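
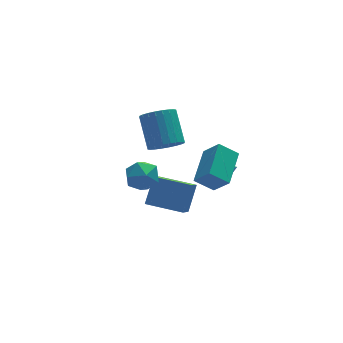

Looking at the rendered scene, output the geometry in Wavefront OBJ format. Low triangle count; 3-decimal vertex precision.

v -4.173 -1.731 2.479
v -3.436 -1.105 2.457
v -3.504 -2.475 3.683
v -2.767 -1.849 3.661
v -3.645 -1.553 3.942
v -4.057 -1.094 3.198
v -2.883 -2.486 2.942
v -3.295 -2.027 2.198
v -2.638 -1.572 2.743
v -3.109 -0.995 3.361
v -3.831 -2.585 2.779
v -4.302 -2.008 3.397
v 1.245 0.351 0.164
v 1.702 0.809 -0.235
v 2.095 -0.051 0.676
v 1.64 0.979 0
v 1.519 1.053 0.26
v 1.356 1.02 0.506
v 1.176 0.886 0.699
v 1.006 0.67 0.811
v 0.873 0.405 0.825
v 0.797 0.132 0.738
v 0.789 -0.107 0.563
v 0.85 -0.277 0.328
v 0.971 -0.352 0.068
v 1.134 -0.319 -0.177
v 1.315 -0.185 -0.371
v 1.484 0.031 -0.483
v 1.617 0.296 -0.496
v 1.693 0.569 -0.409
v -0.431 -3.359 2.365
v 0.072 -4.089 3.357
v -1.325 -3.015 3.071
v -0.822 -3.745 4.063
v 0.662 -1.775 2.977
v 1.165 -2.505 3.969
v -0.232 -1.431 3.683
v 0.271 -2.161 4.675
v -2.262 0.494 -1.339
v -3.015 -0.783 -0.072
v -1.532 1.288 -0.104
v -2.285 0.011 1.162
v -0.695 -0.631 -1.542
v -1.448 -1.908 -0.276
v 0.035 0.163 -0.308
v -0.718 -1.114 0.959
v -0.914 1.981 1.59
v -0.55 2.562 0.918
v -0.461 4.08 2.278
v -0.826 3.499 2.95
v -0.917 2.622 0.875
v -0.828 4.14 2.235
v -1.284 2.585 0.941
v -1.195 4.102 2.301
v -1.594 2.455 1.105
v -1.506 3.973 2.466
v -1.801 2.254 1.344
v -1.713 3.771 2.704
v -1.873 2.011 1.62
v -1.785 3.528 2.98
v -1.8 1.763 1.891
v -1.711 3.281 3.251
v -1.591 1.549 2.116
v -1.502 3.066 3.477
v -1.279 1.4 2.262
v -1.19 2.918 3.622
v -0.912 1.34 2.305
v -0.823 2.858 3.665
v -0.545 1.378 2.239
v -0.456 2.895 3.599
v -0.234 1.507 2.074
v -0.146 3.025 3.435
v -0.027 1.709 1.836
v 0.061 3.226 3.196
v 0.045 1.952 1.56
v 0.133 3.469 2.92
v -0.029 2.199 1.289
v 0.06 3.717 2.649
v -0.238 2.414 1.063
v -0.149 3.931 2.424
f 1 12 6
f 1 6 2
f 1 2 8
f 1 8 11
f 1 11 12
f 2 6 10
f 6 12 5
f 12 11 3
f 11 8 7
f 8 2 9
f 4 10 5
f 4 5 3
f 4 3 7
f 4 7 9
f 4 9 10
f 5 10 6
f 3 5 12
f 7 3 11
f 9 7 8
f 10 9 2
f 14 13 16
f 14 16 15
f 16 13 17
f 16 17 15
f 17 13 18
f 17 18 15
f 18 13 19
f 18 19 15
f 19 13 20
f 19 20 15
f 20 13 21
f 20 21 15
f 21 13 22
f 21 22 15
f 22 13 23
f 22 23 15
f 23 13 24
f 23 24 15
f 24 13 25
f 24 25 15
f 25 13 26
f 25 26 15
f 26 13 27
f 26 27 15
f 27 13 28
f 27 28 15
f 28 13 29
f 28 29 15
f 29 13 30
f 29 30 15
f 30 13 14
f 30 14 15
f 32 34 31
f 35 32 31
f 31 34 33
f 33 35 31
f 32 38 34
f 36 32 35
f 36 38 32
f 34 38 33
f 37 35 33
f 33 38 37
f 37 36 35
f 38 36 37
f 40 42 39
f 43 40 39
f 39 42 41
f 41 43 39
f 40 46 42
f 44 40 43
f 44 46 40
f 42 46 41
f 45 43 41
f 41 46 45
f 45 44 43
f 46 44 45
f 48 47 51
f 48 51 49
f 49 51 52
f 49 52 50
f 51 47 53
f 51 53 52
f 52 53 54
f 52 54 50
f 53 47 55
f 53 55 54
f 54 55 56
f 54 56 50
f 55 47 57
f 55 57 56
f 56 57 58
f 56 58 50
f 57 47 59
f 57 59 58
f 58 59 60
f 58 60 50
f 59 47 61
f 59 61 60
f 60 61 62
f 60 62 50
f 61 47 63
f 61 63 62
f 62 63 64
f 62 64 50
f 63 47 65
f 63 65 64
f 64 65 66
f 64 66 50
f 65 47 67
f 65 67 66
f 66 67 68
f 66 68 50
f 67 47 69
f 67 69 68
f 68 69 70
f 68 70 50
f 69 47 71
f 69 71 70
f 70 71 72
f 70 72 50
f 71 47 73
f 71 73 72
f 72 73 74
f 72 74 50
f 73 47 75
f 73 75 74
f 74 75 76
f 74 76 50
f 75 47 77
f 75 77 76
f 76 77 78
f 76 78 50
f 77 47 79
f 77 79 78
f 78 79 80
f 78 80 50
f 79 47 48
f 79 48 80
f 80 48 49
f 80 49 50



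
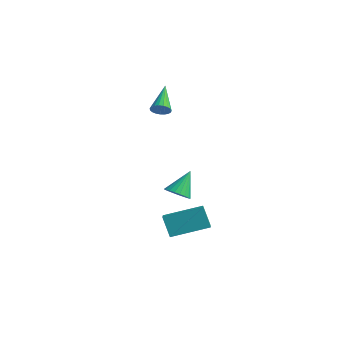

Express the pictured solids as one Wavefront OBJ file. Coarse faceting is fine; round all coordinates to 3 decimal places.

v 2.437 -1.784 -3.028
v 3.712 -0.102 -2.443
v 1.699 -1.053 -3.521
v 2.974 0.629 -2.936
v 3.106 -1.889 -4.184
v 4.381 -0.207 -3.599
v 2.368 -1.158 -4.677
v 3.643 0.524 -4.092
v 1.07 0.595 -2.826
v 1.65 0.227 -2.456
v 0.95 1.685 -1.554
v 1.804 0.433 -2.619
v 1.847 0.664 -2.812
v 1.771 0.884 -3.008
v 1.589 1.061 -3.176
v 1.327 1.166 -3.291
v 1.027 1.184 -3.335
v 0.733 1.113 -3.302
v 0.49 0.963 -3.196
v 0.336 0.756 -3.034
v 0.293 0.525 -2.84
v 0.369 0.305 -2.644
v 0.552 0.129 -2.476
v 0.813 0.024 -2.361
v 1.114 0.005 -2.317
v 1.408 0.077 -2.351
v -0.186 0.598 3.054
v 0.31 0.829 3.245
v -1.174 1.882 4.066
v 0.269 0.956 3.044
v 0.15 1.021 2.845
v -0.028 1.013 2.682
v -0.233 0.933 2.583
v -0.43 0.795 2.566
v -0.585 0.623 2.633
v -0.671 0.447 2.773
v -0.673 0.296 2.962
v -0.591 0.198 3.166
v -0.44 0.169 3.351
v -0.244 0.214 3.485
v -0.038 0.325 3.544
v 0.142 0.484 3.518
v 0.265 0.662 3.412
f 2 4 1
f 5 2 1
f 1 4 3
f 3 5 1
f 2 8 4
f 6 2 5
f 6 8 2
f 4 8 3
f 7 5 3
f 3 8 7
f 7 6 5
f 8 6 7
f 10 9 12
f 10 12 11
f 12 9 13
f 12 13 11
f 13 9 14
f 13 14 11
f 14 9 15
f 14 15 11
f 15 9 16
f 15 16 11
f 16 9 17
f 16 17 11
f 17 9 18
f 17 18 11
f 18 9 19
f 18 19 11
f 19 9 20
f 19 20 11
f 20 9 21
f 20 21 11
f 21 9 22
f 21 22 11
f 22 9 23
f 22 23 11
f 23 9 24
f 23 24 11
f 24 9 25
f 24 25 11
f 25 9 26
f 25 26 11
f 26 9 10
f 26 10 11
f 28 27 30
f 28 30 29
f 30 27 31
f 30 31 29
f 31 27 32
f 31 32 29
f 32 27 33
f 32 33 29
f 33 27 34
f 33 34 29
f 34 27 35
f 34 35 29
f 35 27 36
f 35 36 29
f 36 27 37
f 36 37 29
f 37 27 38
f 37 38 29
f 38 27 39
f 38 39 29
f 39 27 40
f 39 40 29
f 40 27 41
f 40 41 29
f 41 27 42
f 41 42 29
f 42 27 43
f 42 43 29
f 43 27 28
f 43 28 29



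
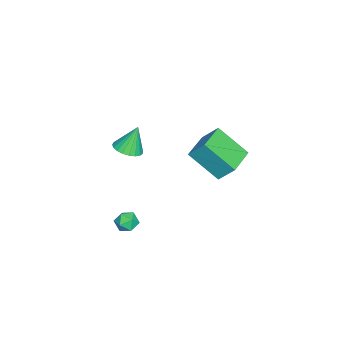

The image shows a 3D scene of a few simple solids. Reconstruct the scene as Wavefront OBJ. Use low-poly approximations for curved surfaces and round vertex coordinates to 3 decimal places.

v 2.693 -1.241 -3.704
v 3.148 -0.801 -3.551
v 3.372 -2.019 -3.489
v 3.827 -1.579 -3.336
v 3.306 -1.655 -2.952
v 2.886 -1.174 -3.085
v 3.634 -1.646 -3.955
v 3.214 -1.165 -4.088
v 3.73 -1.051 -3.706
v 3.527 -1.056 -3.086
v 2.993 -1.764 -3.954
v 2.79 -1.769 -3.334
v 2.782 3.538 1.601
v 2.559 2.063 2.872
v 2.91 4.325 2.537
v 2.688 2.85 3.809
v 4.372 3.29 1.591
v 4.15 1.815 2.863
v 4.501 4.077 2.528
v 4.278 2.602 3.799
v -0.066 -2.304 -0.901
v 0.506 -1.76 -0.917
v -0.434 -1.876 0.521
v 0.249 -1.592 -1.034
v -0.062 -1.547 -1.128
v -0.375 -1.633 -1.183
v -0.634 -1.835 -1.189
v -0.794 -2.118 -1.145
v -0.829 -2.434 -1.059
v -0.732 -2.726 -0.946
v -0.52 -2.946 -0.825
v -0.23 -3.055 -0.717
v 0.089 -3.034 -0.641
v 0.381 -2.886 -0.61
v 0.596 -2.638 -0.629
v 0.696 -2.333 -0.696
v 0.664 -2.022 -0.797
f 1 12 6
f 1 6 2
f 1 2 8
f 1 8 11
f 1 11 12
f 2 6 10
f 6 12 5
f 12 11 3
f 11 8 7
f 8 2 9
f 4 10 5
f 4 5 3
f 4 3 7
f 4 7 9
f 4 9 10
f 5 10 6
f 3 5 12
f 7 3 11
f 9 7 8
f 10 9 2
f 14 16 13
f 17 14 13
f 13 16 15
f 15 17 13
f 14 20 16
f 18 14 17
f 18 20 14
f 16 20 15
f 19 17 15
f 15 20 19
f 19 18 17
f 20 18 19
f 22 21 24
f 22 24 23
f 24 21 25
f 24 25 23
f 25 21 26
f 25 26 23
f 26 21 27
f 26 27 23
f 27 21 28
f 27 28 23
f 28 21 29
f 28 29 23
f 29 21 30
f 29 30 23
f 30 21 31
f 30 31 23
f 31 21 32
f 31 32 23
f 32 21 33
f 32 33 23
f 33 21 34
f 33 34 23
f 34 21 35
f 34 35 23
f 35 21 36
f 35 36 23
f 36 21 37
f 36 37 23
f 37 21 22
f 37 22 23



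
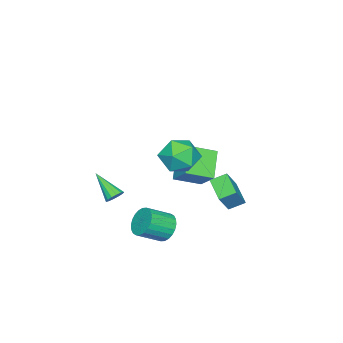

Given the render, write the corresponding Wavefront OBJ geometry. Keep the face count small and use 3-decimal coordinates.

v -0.751 2.724 -0.954
v -1.314 3.447 -0.506
v 0.198 3.835 -1.555
v -0.366 4.558 -1.108
v 0.146 2.642 0.308
v -0.418 3.365 0.755
v 1.094 3.753 -0.294
v 0.531 4.476 0.154
v 1.195 0.551 -3.564
v 1.59 0.273 -4.382
v 2.699 -0.589 -3.555
v 2.305 -0.311 -2.736
v 1.779 0.584 -4.312
v 2.888 -0.278 -3.485
v 1.88 0.889 -4.129
v 2.989 0.028 -3.301
v 1.876 1.144 -3.859
v 2.985 0.282 -3.032
v 1.769 1.308 -3.544
v 2.878 0.446 -2.717
v 1.574 1.357 -3.233
v 2.684 0.495 -2.405
v 1.322 1.283 -2.971
v 2.431 0.421 -2.144
v 1.051 1.097 -2.8
v 2.16 0.236 -1.973
v 0.801 0.829 -2.745
v 1.91 -0.033 -1.918
v 0.612 0.518 -2.815
v 1.721 -0.344 -1.988
v 0.511 0.212 -2.999
v 1.62 -0.649 -2.171
v 0.515 -0.042 -3.268
v 1.624 -0.904 -2.441
v 0.622 -0.206 -3.583
v 1.731 -1.068 -2.756
v 0.816 -0.255 -3.895
v 1.926 -1.117 -3.067
v 1.069 -0.181 -4.156
v 2.178 -1.043 -3.329
v 1.34 0.004 -4.327
v 2.449 -0.857 -3.5
v 0.975 -2.835 -2.377
v 1.482 -2.709 -2.082
v 0.625 -4.305 -1.143
v 1.263 -2.539 -1.942
v 0.967 -2.448 -1.918
v 0.672 -2.462 -2.018
v 0.459 -2.575 -2.213
v 0.384 -2.758 -2.452
v 0.467 -2.962 -2.671
v 0.686 -3.132 -2.812
v 0.983 -3.222 -2.835
v 1.277 -3.209 -2.736
v 1.49 -3.096 -2.541
v 1.565 -2.912 -2.302
v -4.041 -1.916 -1.145
v -3.377 -0.703 0.099
v -5.113 -0.713 -1.746
v -4.449 0.5 -0.502
v -2.671 -1.34 -2.438
v -2.007 -0.127 -1.194
v -3.743 -0.137 -3.039
v -3.079 1.076 -1.795
v 2.94 3.221 4.495
v 3.96 2.643 4.16
v 1.94 2.277 3.08
v 2.96 1.699 2.745
v 2.435 1.439 3.814
v 3.053 2.022 4.689
v 2.847 2.898 2.551
v 3.465 3.481 3.426
v 3.903 2.443 2.959
v 3.648 1.541 3.74
v 2.252 3.379 3.5
v 1.997 2.477 4.281
f 2 4 1
f 5 2 1
f 1 4 3
f 3 5 1
f 2 8 4
f 6 2 5
f 6 8 2
f 4 8 3
f 7 5 3
f 3 8 7
f 7 6 5
f 8 6 7
f 10 9 13
f 10 13 11
f 11 13 14
f 11 14 12
f 13 9 15
f 13 15 14
f 14 15 16
f 14 16 12
f 15 9 17
f 15 17 16
f 16 17 18
f 16 18 12
f 17 9 19
f 17 19 18
f 18 19 20
f 18 20 12
f 19 9 21
f 19 21 20
f 20 21 22
f 20 22 12
f 21 9 23
f 21 23 22
f 22 23 24
f 22 24 12
f 23 9 25
f 23 25 24
f 24 25 26
f 24 26 12
f 25 9 27
f 25 27 26
f 26 27 28
f 26 28 12
f 27 9 29
f 27 29 28
f 28 29 30
f 28 30 12
f 29 9 31
f 29 31 30
f 30 31 32
f 30 32 12
f 31 9 33
f 31 33 32
f 32 33 34
f 32 34 12
f 33 9 35
f 33 35 34
f 34 35 36
f 34 36 12
f 35 9 37
f 35 37 36
f 36 37 38
f 36 38 12
f 37 9 39
f 37 39 38
f 38 39 40
f 38 40 12
f 39 9 41
f 39 41 40
f 40 41 42
f 40 42 12
f 41 9 10
f 41 10 42
f 42 10 11
f 42 11 12
f 44 43 46
f 44 46 45
f 46 43 47
f 46 47 45
f 47 43 48
f 47 48 45
f 48 43 49
f 48 49 45
f 49 43 50
f 49 50 45
f 50 43 51
f 50 51 45
f 51 43 52
f 51 52 45
f 52 43 53
f 52 53 45
f 53 43 54
f 53 54 45
f 54 43 55
f 54 55 45
f 55 43 56
f 55 56 45
f 56 43 44
f 56 44 45
f 58 60 57
f 61 58 57
f 57 60 59
f 59 61 57
f 58 64 60
f 62 58 61
f 62 64 58
f 60 64 59
f 63 61 59
f 59 64 63
f 63 62 61
f 64 62 63
f 65 76 70
f 65 70 66
f 65 66 72
f 65 72 75
f 65 75 76
f 66 70 74
f 70 76 69
f 76 75 67
f 75 72 71
f 72 66 73
f 68 74 69
f 68 69 67
f 68 67 71
f 68 71 73
f 68 73 74
f 69 74 70
f 67 69 76
f 71 67 75
f 73 71 72
f 74 73 66



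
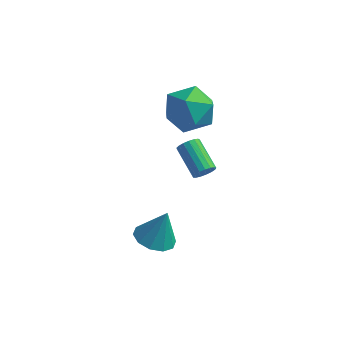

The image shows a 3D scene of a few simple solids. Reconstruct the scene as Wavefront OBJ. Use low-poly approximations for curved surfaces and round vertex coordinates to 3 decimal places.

v -1.921 -3.003 -1.459
v -1.193 -2.645 -1.747
v -1.519 -2.677 -0.041
v -1.566 -2.267 -1.728
v -2.074 -2.169 -1.607
v -2.524 -2.39 -1.429
v -2.743 -2.845 -1.263
v -2.648 -3.36 -1.172
v -2.275 -3.739 -1.191
v -1.767 -3.836 -1.312
v -1.317 -3.615 -1.49
v -1.098 -3.16 -1.656
v -1.052 -0.046 0.257
v -0.7 0.116 0.574
v -1.716 0.947 1.279
v -2.068 0.786 0.963
v -0.694 0.275 0.395
v -1.71 1.106 1.1
v -0.77 0.36 0.185
v -1.785 1.192 0.89
v -0.91 0.353 -0.009
v -1.926 1.185 0.697
v -1.084 0.254 -0.141
v -2.099 1.086 0.564
v -1.249 0.087 -0.183
v -2.265 0.918 0.523
v -1.37 -0.111 -0.123
v -2.385 0.72 0.582
v -1.418 -0.294 0.023
v -2.433 0.538 0.729
v -1.382 -0.42 0.224
v -2.398 0.411 0.929
v -1.271 -0.46 0.432
v -2.286 0.371 1.137
v -1.109 -0.406 0.6
v -2.125 0.426 1.305
v -0.935 -0.269 0.689
v -1.95 0.563 1.395
v -0.787 -0.08 0.68
v -1.803 0.751 1.385
v -2.952 2.558 2.324
v -1.775 2.586 2.298
v -2.905 0.654 2.402
v -1.728 0.682 2.376
v -2.305 1.071 3.326
v -2.335 2.248 3.278
v -2.345 0.992 1.422
v -2.375 2.169 1.374
v -1.4 1.618 1.741
v -1.375 1.667 2.917
v -3.305 1.573 1.783
v -3.28 1.622 2.959
f 2 1 4
f 2 4 3
f 4 1 5
f 4 5 3
f 5 1 6
f 5 6 3
f 6 1 7
f 6 7 3
f 7 1 8
f 7 8 3
f 8 1 9
f 8 9 3
f 9 1 10
f 9 10 3
f 10 1 11
f 10 11 3
f 11 1 12
f 11 12 3
f 12 1 2
f 12 2 3
f 14 13 17
f 14 17 15
f 15 17 18
f 15 18 16
f 17 13 19
f 17 19 18
f 18 19 20
f 18 20 16
f 19 13 21
f 19 21 20
f 20 21 22
f 20 22 16
f 21 13 23
f 21 23 22
f 22 23 24
f 22 24 16
f 23 13 25
f 23 25 24
f 24 25 26
f 24 26 16
f 25 13 27
f 25 27 26
f 26 27 28
f 26 28 16
f 27 13 29
f 27 29 28
f 28 29 30
f 28 30 16
f 29 13 31
f 29 31 30
f 30 31 32
f 30 32 16
f 31 13 33
f 31 33 32
f 32 33 34
f 32 34 16
f 33 13 35
f 33 35 34
f 34 35 36
f 34 36 16
f 35 13 37
f 35 37 36
f 36 37 38
f 36 38 16
f 37 13 39
f 37 39 38
f 38 39 40
f 38 40 16
f 39 13 14
f 39 14 40
f 40 14 15
f 40 15 16
f 41 52 46
f 41 46 42
f 41 42 48
f 41 48 51
f 41 51 52
f 42 46 50
f 46 52 45
f 52 51 43
f 51 48 47
f 48 42 49
f 44 50 45
f 44 45 43
f 44 43 47
f 44 47 49
f 44 49 50
f 45 50 46
f 43 45 52
f 47 43 51
f 49 47 48
f 50 49 42



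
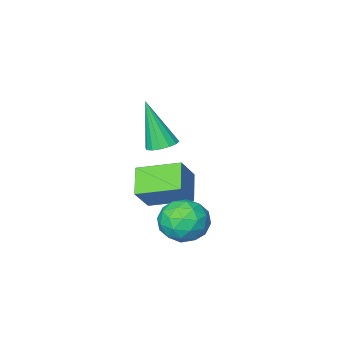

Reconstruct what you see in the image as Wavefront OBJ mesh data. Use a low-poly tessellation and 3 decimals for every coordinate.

v -1.856 -1.387 -1.766
v -2.416 -2.277 -1.053
v -1.105 -1.037 -0.739
v -1.664 -1.927 -0.026
v -0.656 -2.533 -2.254
v -1.215 -3.423 -1.541
v 0.096 -2.183 -1.227
v -0.464 -3.073 -0.514
v -1.15 0.505 -2.213
v -0.18 0.493 -2.097
v -1.26 -0.873 -1.443
v -0.29 -0.885 -1.327
v -0.831 -0.227 -0.847
v -0.763 0.624 -1.323
v -0.677 -1.004 -2.217
v -0.609 -0.153 -2.693
v 0.113 -0.44 -2.099
v 0.018 0.04 -1.253
v -1.458 -0.42 -2.287
v -1.553 0.06 -1.441
v -0.655 0.62 -2.222
v -0.785 -1 -1.318
v -1.103 -0.613 -1.036
v -0.532 -0.621 -0.967
v -0.998 0.697 -1.768
v -0.428 0.69 -1.699
v -0.81 0.267 -0.965
v -1.012 -1.07 -1.841
v -0.442 -1.077 -1.772
v -0.908 0.241 -2.573
v -0.337 0.233 -2.504
v -0.63 -0.647 -2.575
v 0.087 0.064 -2.156
v 0.023 -0.746 -1.703
v -0.205 -0.816 -2.226
v -0.165 -0.315 -2.506
v 0.031 0.346 -1.658
v -0.033 -0.464 -1.206
v -0.351 -0.077 -0.924
v -0.311 0.424 -1.203
v 0.203 -0.202 -1.66
v -1.407 0.084 -2.334
v -1.471 -0.726 -1.882
v -1.129 -0.804 -2.337
v -1.089 -0.303 -2.616
v -1.463 0.366 -1.837
v -1.527 -0.444 -1.384
v -1.275 -0.065 -1.034
v -1.235 0.436 -1.314
v -1.643 -0.178 -1.88
v -0.814 -1.789 1.191
v -0.212 -1.82 1.096
v -0.546 -2.491 3.109
v -0.262 -1.529 1.209
v -0.46 -1.309 1.317
v -0.753 -1.217 1.392
v -1.062 -1.278 1.413
v -1.305 -1.476 1.374
v -1.416 -1.759 1.286
v -1.366 -2.049 1.173
v -1.168 -2.27 1.065
v -0.875 -2.362 0.99
v -0.566 -2.301 0.969
v -0.324 -2.102 1.008
f 2 4 1
f 5 2 1
f 1 4 3
f 3 5 1
f 2 8 4
f 6 2 5
f 6 8 2
f 4 8 3
f 7 5 3
f 3 8 7
f 7 6 5
f 8 6 7
f 9 46 25
f 46 20 49
f 25 49 14
f 46 49 25
f 9 25 21
f 25 14 26
f 21 26 10
f 25 26 21
f 9 21 30
f 21 10 31
f 30 31 16
f 21 31 30
f 9 30 42
f 30 16 45
f 42 45 19
f 30 45 42
f 9 42 46
f 42 19 50
f 46 50 20
f 42 50 46
f 10 26 37
f 26 14 40
f 37 40 18
f 26 40 37
f 14 49 27
f 49 20 48
f 27 48 13
f 49 48 27
f 20 50 47
f 50 19 43
f 47 43 11
f 50 43 47
f 19 45 44
f 45 16 32
f 44 32 15
f 45 32 44
f 16 31 36
f 31 10 33
f 36 33 17
f 31 33 36
f 12 38 24
f 38 18 39
f 24 39 13
f 38 39 24
f 12 24 22
f 24 13 23
f 22 23 11
f 24 23 22
f 12 22 29
f 22 11 28
f 29 28 15
f 22 28 29
f 12 29 34
f 29 15 35
f 34 35 17
f 29 35 34
f 12 34 38
f 34 17 41
f 38 41 18
f 34 41 38
f 13 39 27
f 39 18 40
f 27 40 14
f 39 40 27
f 11 23 47
f 23 13 48
f 47 48 20
f 23 48 47
f 15 28 44
f 28 11 43
f 44 43 19
f 28 43 44
f 17 35 36
f 35 15 32
f 36 32 16
f 35 32 36
f 18 41 37
f 41 17 33
f 37 33 10
f 41 33 37
f 52 51 54
f 52 54 53
f 54 51 55
f 54 55 53
f 55 51 56
f 55 56 53
f 56 51 57
f 56 57 53
f 57 51 58
f 57 58 53
f 58 51 59
f 58 59 53
f 59 51 60
f 59 60 53
f 60 51 61
f 60 61 53
f 61 51 62
f 61 62 53
f 62 51 63
f 62 63 53
f 63 51 64
f 63 64 53
f 64 51 52
f 64 52 53



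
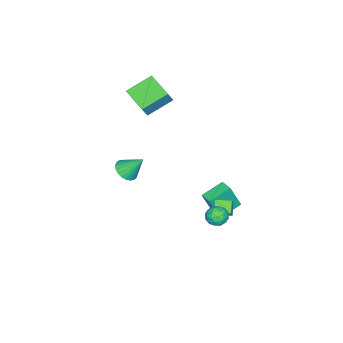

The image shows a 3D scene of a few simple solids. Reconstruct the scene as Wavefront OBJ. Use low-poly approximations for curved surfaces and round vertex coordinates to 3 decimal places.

v 0.884 4.037 -1.021
v 1.375 3.527 -1.178
v 0.125 3.533 -1.762
v 0.616 3.023 -1.919
v 0.309 3.041 -1.262
v 0.778 3.352 -0.804
v 0.722 3.708 -2.136
v 1.191 4.019 -1.678
v 1.275 3.323 -1.867
v 1.02 2.911 -1.327
v 0.48 4.149 -1.613
v 0.225 3.737 -1.073
v 1.196 3.826 -1.034
v 0.304 3.234 -1.906
v 0.124 3.245 -1.519
v 0.412 2.945 -1.611
v 0.845 3.723 -0.815
v 1.134 3.424 -0.907
v 0.508 3.139 -0.956
v 0.366 3.636 -2.033
v 0.655 3.337 -2.125
v 1.088 4.115 -1.329
v 1.376 3.815 -1.421
v 0.992 3.921 -1.984
v 1.426 3.406 -1.532
v 0.98 3.111 -1.967
v 1.042 3.513 -2.095
v 1.318 3.696 -1.826
v 1.276 3.164 -1.214
v 0.83 2.869 -1.65
v 0.65 2.879 -1.263
v 0.926 3.062 -0.994
v 1.217 3.045 -1.619
v 0.67 4.191 -1.29
v 0.224 3.896 -1.726
v 0.574 3.998 -1.946
v 0.85 4.181 -1.677
v 0.52 3.949 -0.973
v 0.074 3.654 -1.408
v 0.182 3.364 -1.114
v 0.458 3.547 -0.845
v 0.283 4.015 -1.321
v -3.15 -4.644 3.106
v -4.525 -3.697 3.97
v -2.383 -3.046 2.575
v -3.759 -2.099 3.439
v -2.521 -4.621 4.081
v -3.897 -3.674 4.945
v -1.755 -3.023 3.55
v -3.13 -2.076 4.414
v -4.077 1.914 -4.302
v -3.58 1.432 -2.587
v -3.64 2.706 -4.207
v -3.143 2.225 -2.491
v -2.757 1.255 -4.869
v -2.26 0.774 -3.153
v -2.32 2.048 -4.773
v -1.823 1.566 -3.058
v -1.599 2.186 -2.656
v -0.737 2.561 -1.579
v -2.007 3.067 -2.636
v -1.144 3.441 -1.559
v -0.996 2.479 -3.241
v -0.133 2.853 -2.164
v -1.403 3.359 -3.221
v -0.541 3.734 -2.144
v 1.806 -1.894 1.06
v 2.439 -2.202 1.44
v 1.554 -0.906 2.28
v 2.572 -1.969 1.279
v 2.588 -1.725 1.085
v 2.485 -1.507 0.887
v 2.279 -1.348 0.716
v 2 -1.271 0.596
v 1.693 -1.29 0.548
v 1.402 -1.4 0.577
v 1.173 -1.586 0.68
v 1.04 -1.818 0.84
v 1.024 -2.062 1.035
v 1.127 -2.28 1.232
v 1.334 -2.44 1.404
v 1.612 -2.516 1.523
v 1.919 -2.498 1.572
v 2.21 -2.387 1.543
f 1 38 17
f 38 12 41
f 17 41 6
f 38 41 17
f 1 17 13
f 17 6 18
f 13 18 2
f 17 18 13
f 1 13 22
f 13 2 23
f 22 23 8
f 13 23 22
f 1 22 34
f 22 8 37
f 34 37 11
f 22 37 34
f 1 34 38
f 34 11 42
f 38 42 12
f 34 42 38
f 2 18 29
f 18 6 32
f 29 32 10
f 18 32 29
f 6 41 19
f 41 12 40
f 19 40 5
f 41 40 19
f 12 42 39
f 42 11 35
f 39 35 3
f 42 35 39
f 11 37 36
f 37 8 24
f 36 24 7
f 37 24 36
f 8 23 28
f 23 2 25
f 28 25 9
f 23 25 28
f 4 30 16
f 30 10 31
f 16 31 5
f 30 31 16
f 4 16 14
f 16 5 15
f 14 15 3
f 16 15 14
f 4 14 21
f 14 3 20
f 21 20 7
f 14 20 21
f 4 21 26
f 21 7 27
f 26 27 9
f 21 27 26
f 4 26 30
f 26 9 33
f 30 33 10
f 26 33 30
f 5 31 19
f 31 10 32
f 19 32 6
f 31 32 19
f 3 15 39
f 15 5 40
f 39 40 12
f 15 40 39
f 7 20 36
f 20 3 35
f 36 35 11
f 20 35 36
f 9 27 28
f 27 7 24
f 28 24 8
f 27 24 28
f 10 33 29
f 33 9 25
f 29 25 2
f 33 25 29
f 44 46 43
f 47 44 43
f 43 46 45
f 45 47 43
f 44 50 46
f 48 44 47
f 48 50 44
f 46 50 45
f 49 47 45
f 45 50 49
f 49 48 47
f 50 48 49
f 52 54 51
f 55 52 51
f 51 54 53
f 53 55 51
f 52 58 54
f 56 52 55
f 56 58 52
f 54 58 53
f 57 55 53
f 53 58 57
f 57 56 55
f 58 56 57
f 60 62 59
f 63 60 59
f 59 62 61
f 61 63 59
f 60 66 62
f 64 60 63
f 64 66 60
f 62 66 61
f 65 63 61
f 61 66 65
f 65 64 63
f 66 64 65
f 68 67 70
f 68 70 69
f 70 67 71
f 70 71 69
f 71 67 72
f 71 72 69
f 72 67 73
f 72 73 69
f 73 67 74
f 73 74 69
f 74 67 75
f 74 75 69
f 75 67 76
f 75 76 69
f 76 67 77
f 76 77 69
f 77 67 78
f 77 78 69
f 78 67 79
f 78 79 69
f 79 67 80
f 79 80 69
f 80 67 81
f 80 81 69
f 81 67 82
f 81 82 69
f 82 67 83
f 82 83 69
f 83 67 84
f 83 84 69
f 84 67 68
f 84 68 69



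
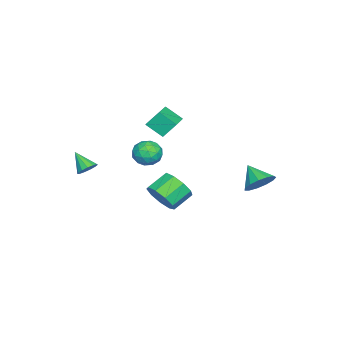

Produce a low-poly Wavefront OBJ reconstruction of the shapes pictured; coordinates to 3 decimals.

v 2.85 -0.076 1.549
v 3.591 -0.332 1.216
v 2.229 -1.188 1.024
v 2.97 -1.444 0.691
v 2.856 -1.454 1.535
v 3.24 -0.766 1.86
v 2.58 -0.754 0.38
v 2.964 -0.066 0.705
v 3.424 -0.751 0.494
v 3.595 -1.183 1.208
v 2.225 -0.337 1.032
v 2.396 -0.769 1.746
v 3.275 -0.106 1.429
v 2.545 -1.414 0.811
v 2.478 -1.419 1.307
v 2.914 -1.57 1.112
v 3.068 -0.361 1.807
v 3.504 -0.512 1.612
v 3.072 -1.171 1.799
v 2.316 -1.008 0.628
v 2.752 -1.159 0.433
v 2.906 0.05 1.128
v 3.342 -0.101 0.933
v 2.748 -0.349 0.441
v 3.612 -0.503 0.809
v 3.248 -1.157 0.5
v 3.018 -0.751 0.317
v 3.244 -0.347 0.508
v 3.713 -0.757 1.228
v 3.348 -1.411 0.92
v 3.281 -1.417 1.416
v 3.506 -1.012 1.606
v 3.615 -1.004 0.804
v 2.472 -0.109 1.32
v 2.107 -0.763 1.012
v 2.314 -0.508 0.634
v 2.539 -0.103 0.824
v 2.572 -0.363 1.74
v 2.208 -1.017 1.431
v 2.576 -1.173 1.732
v 2.802 -0.769 1.923
v 2.205 -0.516 1.436
v -2.839 3.651 -3.506
v -1.985 3.33 -3.177
v -3.521 2.749 -2.614
v -2.124 3.751 -2.858
v -2.491 4.141 -2.745
v -2.968 4.374 -2.873
v -3.404 4.378 -3.202
v -3.661 4.151 -3.628
v -3.657 3.765 -4.015
v -3.393 3.343 -4.24
v -2.953 3.018 -4.233
v -2.477 2.895 -3.994
v -2.116 3.011 -3.601
v -1.912 -1.177 0.229
v -1.975 -2.166 0.958
v -2.152 -0.494 1.136
v -2.214 -1.483 1.865
v -0.486 -1.057 0.515
v -0.548 -2.046 1.244
v -0.725 -0.374 1.422
v -0.788 -1.363 2.151
v 3.933 0.274 -1.465
v 4.457 0.201 -0.628
v 3.511 0.852 0.022
v 2.987 0.926 -0.815
v 4.623 0.769 -0.956
v 3.677 1.421 -0.306
v 4.467 1.106 -1.522
v 3.52 1.758 -0.872
v 4.06 1.054 -2.061
v 3.114 1.706 -1.411
v 3.595 0.637 -2.322
v 2.648 1.288 -1.672
v 3.287 0.05 -2.181
v 2.341 0.702 -1.531
v 3.282 -0.432 -1.705
v 2.336 0.22 -1.055
v 3.582 -0.583 -1.117
v 2.635 0.068 -0.467
v 4.046 -0.334 -0.692
v 3.099 0.318 -0.042
v 4.168 -3.53 0.132
v 4.728 -3.615 0.328
v 3.732 -4.37 1.008
v 4.601 -3.36 0.51
v 4.337 -3.159 0.572
v 4.019 -3.075 0.493
v 3.748 -3.136 0.3
v 3.61 -3.322 0.054
v 3.65 -3.574 -0.168
v 3.854 -3.812 -0.295
v 4.157 -3.96 -0.286
v 4.464 -3.972 -0.145
v 4.677 -3.843 0.084
f 1 38 17
f 38 12 41
f 17 41 6
f 38 41 17
f 1 17 13
f 17 6 18
f 13 18 2
f 17 18 13
f 1 13 22
f 13 2 23
f 22 23 8
f 13 23 22
f 1 22 34
f 22 8 37
f 34 37 11
f 22 37 34
f 1 34 38
f 34 11 42
f 38 42 12
f 34 42 38
f 2 18 29
f 18 6 32
f 29 32 10
f 18 32 29
f 6 41 19
f 41 12 40
f 19 40 5
f 41 40 19
f 12 42 39
f 42 11 35
f 39 35 3
f 42 35 39
f 11 37 36
f 37 8 24
f 36 24 7
f 37 24 36
f 8 23 28
f 23 2 25
f 28 25 9
f 23 25 28
f 4 30 16
f 30 10 31
f 16 31 5
f 30 31 16
f 4 16 14
f 16 5 15
f 14 15 3
f 16 15 14
f 4 14 21
f 14 3 20
f 21 20 7
f 14 20 21
f 4 21 26
f 21 7 27
f 26 27 9
f 21 27 26
f 4 26 30
f 26 9 33
f 30 33 10
f 26 33 30
f 5 31 19
f 31 10 32
f 19 32 6
f 31 32 19
f 3 15 39
f 15 5 40
f 39 40 12
f 15 40 39
f 7 20 36
f 20 3 35
f 36 35 11
f 20 35 36
f 9 27 28
f 27 7 24
f 28 24 8
f 27 24 28
f 10 33 29
f 33 9 25
f 29 25 2
f 33 25 29
f 44 43 46
f 44 46 45
f 46 43 47
f 46 47 45
f 47 43 48
f 47 48 45
f 48 43 49
f 48 49 45
f 49 43 50
f 49 50 45
f 50 43 51
f 50 51 45
f 51 43 52
f 51 52 45
f 52 43 53
f 52 53 45
f 53 43 54
f 53 54 45
f 54 43 55
f 54 55 45
f 55 43 44
f 55 44 45
f 57 59 56
f 60 57 56
f 56 59 58
f 58 60 56
f 57 63 59
f 61 57 60
f 61 63 57
f 59 63 58
f 62 60 58
f 58 63 62
f 62 61 60
f 63 61 62
f 65 64 68
f 65 68 66
f 66 68 69
f 66 69 67
f 68 64 70
f 68 70 69
f 69 70 71
f 69 71 67
f 70 64 72
f 70 72 71
f 71 72 73
f 71 73 67
f 72 64 74
f 72 74 73
f 73 74 75
f 73 75 67
f 74 64 76
f 74 76 75
f 75 76 77
f 75 77 67
f 76 64 78
f 76 78 77
f 77 78 79
f 77 79 67
f 78 64 80
f 78 80 79
f 79 80 81
f 79 81 67
f 80 64 82
f 80 82 81
f 81 82 83
f 81 83 67
f 82 64 65
f 82 65 83
f 83 65 66
f 83 66 67
f 85 84 87
f 85 87 86
f 87 84 88
f 87 88 86
f 88 84 89
f 88 89 86
f 89 84 90
f 89 90 86
f 90 84 91
f 90 91 86
f 91 84 92
f 91 92 86
f 92 84 93
f 92 93 86
f 93 84 94
f 93 94 86
f 94 84 95
f 94 95 86
f 95 84 96
f 95 96 86
f 96 84 85
f 96 85 86



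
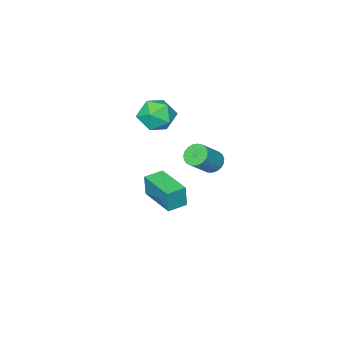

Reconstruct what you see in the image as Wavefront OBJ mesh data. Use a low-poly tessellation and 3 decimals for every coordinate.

v 0.788 -3.72 -3.485
v 0.842 -3.734 -2.457
v 1.071 -2.043 -3.477
v 1.125 -2.058 -2.448
v 1.635 -3.862 -3.532
v 1.689 -3.877 -2.503
v 1.918 -2.186 -3.523
v 1.972 -2.2 -2.495
v 2.806 1.22 1.594
v 3.071 1.536 1.295
v 3.939 1.577 2.107
v 3.674 1.26 2.406
v 2.956 1.672 1.411
v 3.824 1.712 2.223
v 2.815 1.728 1.559
v 3.683 1.769 2.371
v 2.672 1.697 1.713
v 3.541 1.738 2.525
v 2.553 1.584 1.846
v 3.421 1.624 2.658
v 2.477 1.407 1.936
v 3.346 1.448 2.748
v 2.458 1.198 1.966
v 3.327 1.239 2.779
v 2.499 0.993 1.933
v 3.368 1.033 2.745
v 2.593 0.827 1.84
v 3.462 0.867 2.653
v 2.724 0.729 1.705
v 3.593 0.769 2.518
v 2.869 0.716 1.551
v 3.738 0.756 2.363
v 3.003 0.789 1.404
v 3.872 0.83 2.216
v 3.103 0.938 1.29
v 3.972 0.978 2.102
v 3.151 1.135 1.229
v 4.02 1.175 2.041
v 3.14 1.347 1.23
v 4.009 1.387 2.042
v 0.445 -4.111 1.345
v 0.874 -3.397 1.606
v 1.286 -4.203 0.214
v 1.715 -3.489 0.475
v 1.789 -4.232 0.927
v 1.269 -4.175 1.626
v 0.891 -3.425 0.194
v 0.371 -3.368 0.893
v 1.149 -2.973 0.894
v 1.704 -3.472 1.347
v 0.456 -4.128 0.473
v 1.011 -4.627 0.926
f 2 4 1
f 5 2 1
f 1 4 3
f 3 5 1
f 2 8 4
f 6 2 5
f 6 8 2
f 4 8 3
f 7 5 3
f 3 8 7
f 7 6 5
f 8 6 7
f 10 9 13
f 10 13 11
f 11 13 14
f 11 14 12
f 13 9 15
f 13 15 14
f 14 15 16
f 14 16 12
f 15 9 17
f 15 17 16
f 16 17 18
f 16 18 12
f 17 9 19
f 17 19 18
f 18 19 20
f 18 20 12
f 19 9 21
f 19 21 20
f 20 21 22
f 20 22 12
f 21 9 23
f 21 23 22
f 22 23 24
f 22 24 12
f 23 9 25
f 23 25 24
f 24 25 26
f 24 26 12
f 25 9 27
f 25 27 26
f 26 27 28
f 26 28 12
f 27 9 29
f 27 29 28
f 28 29 30
f 28 30 12
f 29 9 31
f 29 31 30
f 30 31 32
f 30 32 12
f 31 9 33
f 31 33 32
f 32 33 34
f 32 34 12
f 33 9 35
f 33 35 34
f 34 35 36
f 34 36 12
f 35 9 37
f 35 37 36
f 36 37 38
f 36 38 12
f 37 9 39
f 37 39 38
f 38 39 40
f 38 40 12
f 39 9 10
f 39 10 40
f 40 10 11
f 40 11 12
f 41 52 46
f 41 46 42
f 41 42 48
f 41 48 51
f 41 51 52
f 42 46 50
f 46 52 45
f 52 51 43
f 51 48 47
f 48 42 49
f 44 50 45
f 44 45 43
f 44 43 47
f 44 47 49
f 44 49 50
f 45 50 46
f 43 45 52
f 47 43 51
f 49 47 48
f 50 49 42



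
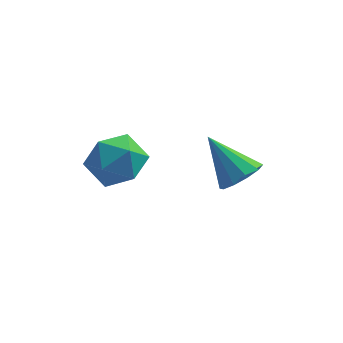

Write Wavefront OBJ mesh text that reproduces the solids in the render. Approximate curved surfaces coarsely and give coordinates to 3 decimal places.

v 3.377 0.655 -0.277
v 3.891 1.296 -0.16
v 2.243 1.325 1.037
v 3.552 1.429 -0.52
v 3.145 1.267 -0.788
v 2.827 0.871 -0.861
v 2.719 0.393 -0.71
v 2.862 0.015 -0.395
v 3.201 -0.119 -0.034
v 3.608 0.043 0.234
v 3.926 0.439 0.307
v 4.034 0.918 0.156
v -0.717 -1.934 3.223
v 0.194 -1.797 2.762
v -0.394 -3.563 3.378
v 0.517 -3.426 2.917
v 0.354 -3.043 3.859
v 0.154 -2.036 3.764
v -0.354 -3.324 2.376
v -0.554 -2.317 2.281
v 0.418 -2.656 2.239
v 0.856 -2.482 3.155
v -1.056 -2.878 2.985
v -0.618 -2.704 3.901
f 2 1 4
f 2 4 3
f 4 1 5
f 4 5 3
f 5 1 6
f 5 6 3
f 6 1 7
f 6 7 3
f 7 1 8
f 7 8 3
f 8 1 9
f 8 9 3
f 9 1 10
f 9 10 3
f 10 1 11
f 10 11 3
f 11 1 12
f 11 12 3
f 12 1 2
f 12 2 3
f 13 24 18
f 13 18 14
f 13 14 20
f 13 20 23
f 13 23 24
f 14 18 22
f 18 24 17
f 24 23 15
f 23 20 19
f 20 14 21
f 16 22 17
f 16 17 15
f 16 15 19
f 16 19 21
f 16 21 22
f 17 22 18
f 15 17 24
f 19 15 23
f 21 19 20
f 22 21 14



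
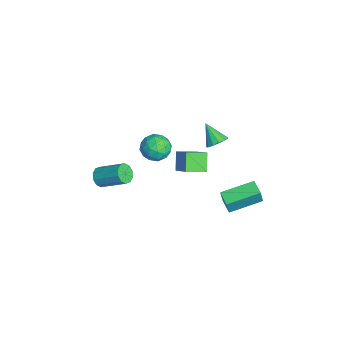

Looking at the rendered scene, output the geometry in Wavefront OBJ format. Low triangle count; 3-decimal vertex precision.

v 3.06 2.174 -0.049
v 3.307 1.995 0.956
v 2.66 4.054 0.383
v 2.907 3.875 1.387
v 3.953 2.405 -0.227
v 4.2 2.226 0.777
v 3.553 4.285 0.204
v 3.8 4.106 1.209
v 1.207 2.077 3.34
v 1.743 1.793 3.624
v 0.393 1.523 4.32
v 1.705 2.133 3.785
v 1.509 2.455 3.804
v 1.217 2.657 3.675
v 0.922 2.675 3.44
v 0.717 2.503 3.173
v 0.669 2.196 2.959
v 0.791 1.851 2.866
v 1.045 1.578 2.923
v 1.351 1.463 3.112
v 1.611 1.544 3.374
v 2.234 -4.348 1.941
v 2.658 -4.756 2.193
v 3.371 -3.46 3.091
v 2.946 -3.052 2.839
v 2.813 -4.609 1.859
v 3.525 -3.313 2.757
v 2.746 -4.363 1.557
v 3.458 -3.067 2.455
v 2.483 -4.111 1.401
v 3.195 -2.815 2.299
v 2.126 -3.95 1.452
v 2.838 -2.654 2.35
v 1.809 -3.94 1.689
v 2.522 -2.644 2.587
v 1.655 -4.087 2.023
v 2.367 -2.791 2.921
v 1.722 -4.333 2.325
v 2.434 -3.037 3.223
v 1.985 -4.585 2.481
v 2.697 -3.289 3.379
v 2.342 -4.746 2.43
v 3.054 -3.45 3.328
v 0.802 -0.363 2.932
v 1.173 -0.791 2.201
v 0.547 -1.689 3.579
v 0.918 -2.117 2.848
v 1.455 -1.621 3.414
v 1.613 -0.802 3.015
v 0.107 -1.678 2.765
v 0.265 -0.859 2.366
v 0.743 -1.604 2.098
v 1.576 -1.569 2.499
v 0.144 -0.911 3.281
v 0.977 -0.876 3.682
v 1.01 -0.461 2.51
v 0.71 -2.019 3.27
v 1.026 -1.728 3.603
v 1.244 -1.98 3.173
v 1.269 -0.467 2.988
v 1.486 -0.719 2.558
v 1.652 -1.206 3.271
v 0.234 -1.761 3.222
v 0.451 -2.013 2.792
v 0.476 -0.5 2.607
v 0.694 -0.752 2.177
v 0.068 -1.274 2.509
v 0.975 -1.19 2.019
v 0.825 -1.97 2.399
v 0.349 -1.712 2.351
v 0.442 -1.23 2.116
v 1.465 -1.17 2.255
v 1.315 -1.949 2.635
v 1.631 -1.657 2.968
v 1.724 -1.176 2.733
v 1.212 -1.648 2.194
v 0.405 -0.531 3.145
v 0.255 -1.31 3.525
v -0.004 -1.304 3.047
v 0.089 -0.823 2.812
v 0.895 -0.51 3.381
v 0.745 -1.29 3.761
v 1.278 -1.25 3.664
v 1.371 -0.768 3.429
v 0.508 -0.832 3.586
v 0.494 -0.112 0.33
v -0.339 -0.002 1.229
v 0.37 1.053 0.072
v -0.462 1.164 0.971
v 1.842 0.296 1.529
v 1.01 0.407 2.428
v 1.719 1.462 1.271
v 0.886 1.572 2.17
f 2 4 1
f 5 2 1
f 1 4 3
f 3 5 1
f 2 8 4
f 6 2 5
f 6 8 2
f 4 8 3
f 7 5 3
f 3 8 7
f 7 6 5
f 8 6 7
f 10 9 12
f 10 12 11
f 12 9 13
f 12 13 11
f 13 9 14
f 13 14 11
f 14 9 15
f 14 15 11
f 15 9 16
f 15 16 11
f 16 9 17
f 16 17 11
f 17 9 18
f 17 18 11
f 18 9 19
f 18 19 11
f 19 9 20
f 19 20 11
f 20 9 21
f 20 21 11
f 21 9 10
f 21 10 11
f 23 22 26
f 23 26 24
f 24 26 27
f 24 27 25
f 26 22 28
f 26 28 27
f 27 28 29
f 27 29 25
f 28 22 30
f 28 30 29
f 29 30 31
f 29 31 25
f 30 22 32
f 30 32 31
f 31 32 33
f 31 33 25
f 32 22 34
f 32 34 33
f 33 34 35
f 33 35 25
f 34 22 36
f 34 36 35
f 35 36 37
f 35 37 25
f 36 22 38
f 36 38 37
f 37 38 39
f 37 39 25
f 38 22 40
f 38 40 39
f 39 40 41
f 39 41 25
f 40 22 42
f 40 42 41
f 41 42 43
f 41 43 25
f 42 22 23
f 42 23 43
f 43 23 24
f 43 24 25
f 44 81 60
f 81 55 84
f 60 84 49
f 81 84 60
f 44 60 56
f 60 49 61
f 56 61 45
f 60 61 56
f 44 56 65
f 56 45 66
f 65 66 51
f 56 66 65
f 44 65 77
f 65 51 80
f 77 80 54
f 65 80 77
f 44 77 81
f 77 54 85
f 81 85 55
f 77 85 81
f 45 61 72
f 61 49 75
f 72 75 53
f 61 75 72
f 49 84 62
f 84 55 83
f 62 83 48
f 84 83 62
f 55 85 82
f 85 54 78
f 82 78 46
f 85 78 82
f 54 80 79
f 80 51 67
f 79 67 50
f 80 67 79
f 51 66 71
f 66 45 68
f 71 68 52
f 66 68 71
f 47 73 59
f 73 53 74
f 59 74 48
f 73 74 59
f 47 59 57
f 59 48 58
f 57 58 46
f 59 58 57
f 47 57 64
f 57 46 63
f 64 63 50
f 57 63 64
f 47 64 69
f 64 50 70
f 69 70 52
f 64 70 69
f 47 69 73
f 69 52 76
f 73 76 53
f 69 76 73
f 48 74 62
f 74 53 75
f 62 75 49
f 74 75 62
f 46 58 82
f 58 48 83
f 82 83 55
f 58 83 82
f 50 63 79
f 63 46 78
f 79 78 54
f 63 78 79
f 52 70 71
f 70 50 67
f 71 67 51
f 70 67 71
f 53 76 72
f 76 52 68
f 72 68 45
f 76 68 72
f 87 89 86
f 90 87 86
f 86 89 88
f 88 90 86
f 87 93 89
f 91 87 90
f 91 93 87
f 89 93 88
f 92 90 88
f 88 93 92
f 92 91 90
f 93 91 92



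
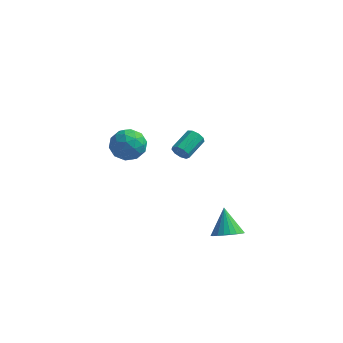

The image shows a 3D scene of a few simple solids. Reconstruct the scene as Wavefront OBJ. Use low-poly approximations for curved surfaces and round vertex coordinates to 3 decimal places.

v 0.829 -3.332 1.26
v 1.145 -3.244 0.746
v 1.567 -1.839 1.246
v 1.251 -1.928 1.76
v 0.753 -3.109 0.697
v 1.175 -1.704 1.198
v 0.397 -3.079 0.912
v 0.819 -1.674 1.412
v 0.242 -3.167 1.29
v 0.665 -1.762 1.79
v 0.363 -3.332 1.653
v 0.785 -1.928 2.154
v 0.701 -3.498 1.833
v 1.123 -2.093 2.333
v 1.099 -3.586 1.744
v 1.522 -2.181 2.245
v 1.371 -3.556 1.429
v 1.793 -2.151 1.929
v 1.389 -3.421 1.035
v 1.811 -2.016 1.535
v -3.621 1.562 -1.556
v -2.832 1.007 -2.285
v -4.668 -0.087 -1.435
v -3.879 -0.642 -2.164
v -3.549 -0.325 -1.044
v -2.902 0.693 -1.119
v -4.598 0.227 -2.601
v -3.951 1.245 -2.676
v -3.436 0.181 -2.931
v -2.787 -0.16 -1.969
v -4.713 1.08 -1.751
v -4.064 0.739 -0.789
v -3.135 1.429 -1.931
v -4.365 -0.509 -1.789
v -4.171 -0.323 -1.131
v -3.708 -0.649 -1.559
v -3.176 1.245 -1.246
v -2.712 0.919 -1.675
v -3.133 0.136 -0.945
v -4.788 0.001 -2.045
v -4.324 -0.325 -2.474
v -3.792 1.569 -2.161
v -3.329 1.243 -2.589
v -4.367 0.784 -2.775
v -3.026 0.618 -2.739
v -3.641 -0.351 -2.668
v -4.064 0.159 -2.925
v -3.684 0.758 -2.969
v -2.644 0.417 -2.174
v -3.26 -0.552 -2.102
v -3.066 -0.366 -1.444
v -2.686 0.233 -1.489
v -2.999 -0.068 -2.553
v -4.24 1.472 -1.618
v -4.856 0.503 -1.546
v -4.814 0.687 -2.231
v -4.434 1.286 -2.276
v -3.859 1.271 -1.052
v -4.474 0.302 -0.981
v -3.816 0.162 -0.751
v -3.436 0.761 -0.795
v -4.501 0.988 -1.167
v 3.882 -3.993 -4.608
v 4.561 -4.434 -4.055
v 3.338 -3.007 -3.152
v 4.756 -4.132 -4.186
v 4.818 -3.809 -4.382
v 4.738 -3.514 -4.611
v 4.527 -3.292 -4.841
v 4.218 -3.177 -5.034
v 3.858 -3.186 -5.163
v 3.502 -3.317 -5.207
v 3.204 -3.552 -5.16
v 3.009 -3.853 -5.029
v 2.947 -4.176 -4.834
v 3.027 -4.471 -4.604
v 3.238 -4.693 -4.375
v 3.547 -4.809 -4.181
v 3.907 -4.8 -4.052
v 4.263 -4.668 -4.008
f 2 1 5
f 2 5 3
f 3 5 6
f 3 6 4
f 5 1 7
f 5 7 6
f 6 7 8
f 6 8 4
f 7 1 9
f 7 9 8
f 8 9 10
f 8 10 4
f 9 1 11
f 9 11 10
f 10 11 12
f 10 12 4
f 11 1 13
f 11 13 12
f 12 13 14
f 12 14 4
f 13 1 15
f 13 15 14
f 14 15 16
f 14 16 4
f 15 1 17
f 15 17 16
f 16 17 18
f 16 18 4
f 17 1 19
f 17 19 18
f 18 19 20
f 18 20 4
f 19 1 2
f 19 2 20
f 20 2 3
f 20 3 4
f 21 58 37
f 58 32 61
f 37 61 26
f 58 61 37
f 21 37 33
f 37 26 38
f 33 38 22
f 37 38 33
f 21 33 42
f 33 22 43
f 42 43 28
f 33 43 42
f 21 42 54
f 42 28 57
f 54 57 31
f 42 57 54
f 21 54 58
f 54 31 62
f 58 62 32
f 54 62 58
f 22 38 49
f 38 26 52
f 49 52 30
f 38 52 49
f 26 61 39
f 61 32 60
f 39 60 25
f 61 60 39
f 32 62 59
f 62 31 55
f 59 55 23
f 62 55 59
f 31 57 56
f 57 28 44
f 56 44 27
f 57 44 56
f 28 43 48
f 43 22 45
f 48 45 29
f 43 45 48
f 24 50 36
f 50 30 51
f 36 51 25
f 50 51 36
f 24 36 34
f 36 25 35
f 34 35 23
f 36 35 34
f 24 34 41
f 34 23 40
f 41 40 27
f 34 40 41
f 24 41 46
f 41 27 47
f 46 47 29
f 41 47 46
f 24 46 50
f 46 29 53
f 50 53 30
f 46 53 50
f 25 51 39
f 51 30 52
f 39 52 26
f 51 52 39
f 23 35 59
f 35 25 60
f 59 60 32
f 35 60 59
f 27 40 56
f 40 23 55
f 56 55 31
f 40 55 56
f 29 47 48
f 47 27 44
f 48 44 28
f 47 44 48
f 30 53 49
f 53 29 45
f 49 45 22
f 53 45 49
f 64 63 66
f 64 66 65
f 66 63 67
f 66 67 65
f 67 63 68
f 67 68 65
f 68 63 69
f 68 69 65
f 69 63 70
f 69 70 65
f 70 63 71
f 70 71 65
f 71 63 72
f 71 72 65
f 72 63 73
f 72 73 65
f 73 63 74
f 73 74 65
f 74 63 75
f 74 75 65
f 75 63 76
f 75 76 65
f 76 63 77
f 76 77 65
f 77 63 78
f 77 78 65
f 78 63 79
f 78 79 65
f 79 63 80
f 79 80 65
f 80 63 64
f 80 64 65



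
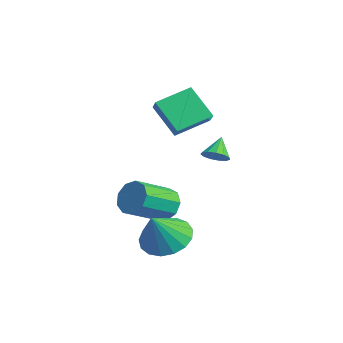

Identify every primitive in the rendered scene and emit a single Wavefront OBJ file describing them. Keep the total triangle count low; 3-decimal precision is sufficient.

v -0.518 0.836 1.929
v -0.073 1.235 1.978
v -1.042 1.324 2.711
v -0.291 1.363 1.753
v -0.581 1.323 1.584
v -0.851 1.129 1.524
v -1.015 0.841 1.593
v -1.022 0.553 1.768
v -0.869 0.354 1.995
v -0.604 0.308 2.2
v -0.312 0.43 2.32
v -0.086 0.681 2.315
v 0.003 0.981 2.187
v 1.584 -2.082 -1.03
v 2.35 -2.589 -1.618
v 2.116 -2.878 0.35
v 2.585 -2.151 -1.456
v 2.59 -1.699 -1.198
v 2.365 -1.334 -0.9
v 1.961 -1.14 -0.633
v 1.471 -1.162 -0.457
v 1.006 -1.395 -0.412
v 0.674 -1.786 -0.508
v 0.55 -2.244 -0.725
v 0.663 -2.665 -1.011
v 0.987 -2.953 -1.302
v 1.448 -3.041 -1.53
v 1.939 -2.91 -1.644
v -2.836 -0.767 4.258
v -2.875 0.779 4.859
v -3.649 -0.562 3.677
v -3.688 0.985 4.279
v -1.792 -0.245 2.981
v -1.831 1.302 3.583
v -2.605 -0.039 2.401
v -2.644 1.507 3.002
v -0.882 -1.13 -0.549
v -0.206 -0.761 -0.212
v 0.217 -2.321 0.646
v -0.458 -2.69 0.309
v -0.66 -0.694 0.134
v -0.237 -2.254 0.992
v -1.218 -0.831 0.16
v -0.794 -2.391 1.019
v -1.618 -1.108 -0.146
v -1.195 -2.667 0.713
v -1.674 -1.395 -0.64
v -1.25 -2.955 0.218
v -1.359 -1.558 -1.092
v -0.935 -3.118 -0.234
v -0.821 -1.521 -1.29
v -0.397 -3.081 -0.432
v -0.311 -1.301 -1.141
v 0.112 -2.861 -0.283
v -0.069 -1.001 -0.716
v 0.355 -2.561 0.143
f 2 1 4
f 2 4 3
f 4 1 5
f 4 5 3
f 5 1 6
f 5 6 3
f 6 1 7
f 6 7 3
f 7 1 8
f 7 8 3
f 8 1 9
f 8 9 3
f 9 1 10
f 9 10 3
f 10 1 11
f 10 11 3
f 11 1 12
f 11 12 3
f 12 1 13
f 12 13 3
f 13 1 2
f 13 2 3
f 15 14 17
f 15 17 16
f 17 14 18
f 17 18 16
f 18 14 19
f 18 19 16
f 19 14 20
f 19 20 16
f 20 14 21
f 20 21 16
f 21 14 22
f 21 22 16
f 22 14 23
f 22 23 16
f 23 14 24
f 23 24 16
f 24 14 25
f 24 25 16
f 25 14 26
f 25 26 16
f 26 14 27
f 26 27 16
f 27 14 28
f 27 28 16
f 28 14 15
f 28 15 16
f 30 32 29
f 33 30 29
f 29 32 31
f 31 33 29
f 30 36 32
f 34 30 33
f 34 36 30
f 32 36 31
f 35 33 31
f 31 36 35
f 35 34 33
f 36 34 35
f 38 37 41
f 38 41 39
f 39 41 42
f 39 42 40
f 41 37 43
f 41 43 42
f 42 43 44
f 42 44 40
f 43 37 45
f 43 45 44
f 44 45 46
f 44 46 40
f 45 37 47
f 45 47 46
f 46 47 48
f 46 48 40
f 47 37 49
f 47 49 48
f 48 49 50
f 48 50 40
f 49 37 51
f 49 51 50
f 50 51 52
f 50 52 40
f 51 37 53
f 51 53 52
f 52 53 54
f 52 54 40
f 53 37 55
f 53 55 54
f 54 55 56
f 54 56 40
f 55 37 38
f 55 38 56
f 56 38 39
f 56 39 40



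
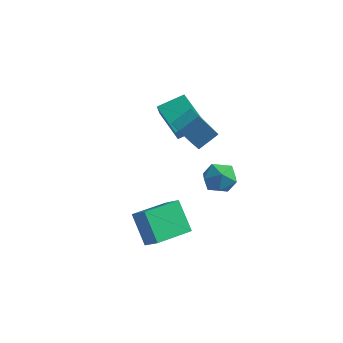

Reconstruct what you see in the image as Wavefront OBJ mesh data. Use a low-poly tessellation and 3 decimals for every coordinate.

v -4.568 3.136 2.719
v -4.516 2.681 3.597
v -3.508 4.224 3.219
v -3.455 3.769 4.097
v -3.045 1.971 2.023
v -2.992 1.516 2.901
v -1.984 3.059 2.523
v -1.932 2.604 3.401
v -2.503 -3.495 -1.862
v -3.54 -2.715 -0.42
v -1.471 -1.606 -2.141
v -2.509 -0.827 -0.699
v -1.671 -3.833 -1.081
v -2.709 -3.054 0.361
v -0.64 -1.945 -1.36
v -1.677 -1.165 0.082
v -2.762 0.434 4.499
v -2.094 1.368 5.17
v -2.03 1.203 2.699
v -1.363 2.138 3.37
v -2.097 -0.078 4.55
v -1.43 0.857 5.221
v -1.366 0.692 2.75
v -0.698 1.626 3.421
v -2.388 3.829 -2.058
v -1.709 4.215 -2.778
v -1.071 3.185 -1.162
v -0.392 3.571 -1.882
v -0.928 4.234 -1.248
v -1.742 4.632 -1.802
v -1.038 2.768 -2.138
v -1.852 3.166 -2.692
v -0.875 3.559 -2.827
v -0.807 4.465 -2.277
v -1.973 2.935 -1.663
v -1.905 3.841 -1.113
f 2 4 1
f 5 2 1
f 1 4 3
f 3 5 1
f 2 8 4
f 6 2 5
f 6 8 2
f 4 8 3
f 7 5 3
f 3 8 7
f 7 6 5
f 8 6 7
f 10 12 9
f 13 10 9
f 9 12 11
f 11 13 9
f 10 16 12
f 14 10 13
f 14 16 10
f 12 16 11
f 15 13 11
f 11 16 15
f 15 14 13
f 16 14 15
f 18 20 17
f 21 18 17
f 17 20 19
f 19 21 17
f 18 24 20
f 22 18 21
f 22 24 18
f 20 24 19
f 23 21 19
f 19 24 23
f 23 22 21
f 24 22 23
f 25 36 30
f 25 30 26
f 25 26 32
f 25 32 35
f 25 35 36
f 26 30 34
f 30 36 29
f 36 35 27
f 35 32 31
f 32 26 33
f 28 34 29
f 28 29 27
f 28 27 31
f 28 31 33
f 28 33 34
f 29 34 30
f 27 29 36
f 31 27 35
f 33 31 32
f 34 33 26



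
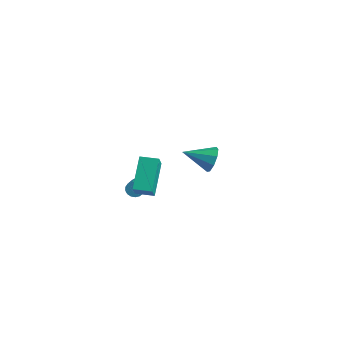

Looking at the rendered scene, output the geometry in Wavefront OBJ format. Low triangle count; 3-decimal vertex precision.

v 0.78 -3.8 1.746
v -0.053 -2.456 3.082
v 0.257 -3.108 0.724
v -0.576 -1.765 2.061
v 1.616 -3.235 1.699
v 0.783 -1.892 3.036
v 1.093 -2.544 0.678
v 0.26 -1.2 2.014
v -1.297 4.349 -1.544
v -0.75 4.143 -0.886
v -2.483 3.211 -0.916
v -1.104 4.602 -0.723
v -1.549 4.942 -0.945
v -1.875 5.005 -1.447
v -1.931 4.761 -1.994
v -1.69 4.324 -2.331
v -1.265 3.899 -2.3
v -0.855 3.684 -1.915
v -0.652 3.78 -1.356
v -1.921 -0.683 -1.226
v -1.57 -0.662 -1.595
v -1.067 -1.476 -1.163
v -1.419 -1.497 -0.794
v -1.481 -0.515 -1.422
v -0.979 -1.329 -0.989
v -1.493 -0.407 -1.204
v -0.991 -1.221 -0.771
v -1.603 -0.361 -0.99
v -1.101 -1.175 -0.558
v -1.786 -0.39 -0.831
v -1.284 -1.204 -0.399
v -2 -0.485 -0.763
v -1.498 -1.299 -0.33
v -2.196 -0.626 -0.8
v -1.694 -1.44 -0.368
v -2.329 -0.78 -0.936
v -1.826 -1.594 -0.503
v -2.368 -0.912 -1.137
v -1.866 -1.726 -0.705
v -2.305 -0.991 -1.36
v -1.803 -1.805 -0.927
v -2.154 -1 -1.551
v -1.652 -1.814 -1.118
v -1.95 -0.936 -1.668
v -1.448 -1.75 -1.236
v -1.739 -0.814 -1.684
v -1.237 -1.628 -1.252
f 2 4 1
f 5 2 1
f 1 4 3
f 3 5 1
f 2 8 4
f 6 2 5
f 6 8 2
f 4 8 3
f 7 5 3
f 3 8 7
f 7 6 5
f 8 6 7
f 10 9 12
f 10 12 11
f 12 9 13
f 12 13 11
f 13 9 14
f 13 14 11
f 14 9 15
f 14 15 11
f 15 9 16
f 15 16 11
f 16 9 17
f 16 17 11
f 17 9 18
f 17 18 11
f 18 9 19
f 18 19 11
f 19 9 10
f 19 10 11
f 21 20 24
f 21 24 22
f 22 24 25
f 22 25 23
f 24 20 26
f 24 26 25
f 25 26 27
f 25 27 23
f 26 20 28
f 26 28 27
f 27 28 29
f 27 29 23
f 28 20 30
f 28 30 29
f 29 30 31
f 29 31 23
f 30 20 32
f 30 32 31
f 31 32 33
f 31 33 23
f 32 20 34
f 32 34 33
f 33 34 35
f 33 35 23
f 34 20 36
f 34 36 35
f 35 36 37
f 35 37 23
f 36 20 38
f 36 38 37
f 37 38 39
f 37 39 23
f 38 20 40
f 38 40 39
f 39 40 41
f 39 41 23
f 40 20 42
f 40 42 41
f 41 42 43
f 41 43 23
f 42 20 44
f 42 44 43
f 43 44 45
f 43 45 23
f 44 20 46
f 44 46 45
f 45 46 47
f 45 47 23
f 46 20 21
f 46 21 47
f 47 21 22
f 47 22 23



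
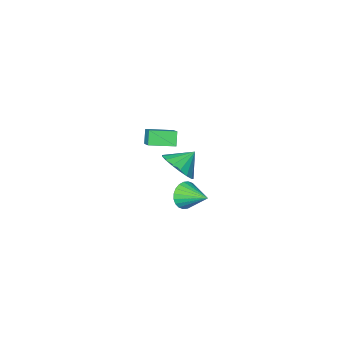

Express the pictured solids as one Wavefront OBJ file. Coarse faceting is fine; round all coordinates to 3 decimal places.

v -2.631 -2.928 -2.056
v -2.946 -3.341 -1.297
v -1.967 -1.446 -0.976
v -2.281 -1.859 -0.216
v -1.379 -3.601 -1.904
v -1.693 -4.014 -1.144
v -0.714 -2.119 -0.823
v -1.029 -2.532 -0.064
v 0.231 2.911 -0.908
v 0.727 2.801 -0.277
v -0.151 4.269 -0.372
v 0.921 2.938 -0.485
v 1.011 3.071 -0.757
v 0.982 3.179 -1.053
v 0.838 3.246 -1.326
v 0.603 3.263 -1.536
v 0.31 3.226 -1.65
v 0.006 3.141 -1.651
v -0.264 3.02 -1.54
v -0.459 2.883 -1.332
v -0.548 2.751 -1.059
v -0.519 2.642 -0.764
v -0.376 2.575 -0.49
v -0.14 2.558 -0.28
v 0.152 2.596 -0.166
v 0.457 2.681 -0.165
v -1.201 -0.114 -1.402
v -0.512 -0.128 -0.583
v -2.179 -0.046 -0.578
v -0.567 0.37 -0.689
v -0.767 0.757 -0.958
v -1.066 0.945 -1.329
v -1.396 0.89 -1.716
v -1.682 0.605 -2.031
v -1.858 0.156 -2.203
v -1.883 -0.356 -2.191
v -1.752 -0.812 -1.998
v -1.495 -1.108 -1.668
v -1.171 -1.176 -1.278
v -0.853 -1.001 -0.916
v -0.616 -0.623 -0.665
f 2 4 1
f 5 2 1
f 1 4 3
f 3 5 1
f 2 8 4
f 6 2 5
f 6 8 2
f 4 8 3
f 7 5 3
f 3 8 7
f 7 6 5
f 8 6 7
f 10 9 12
f 10 12 11
f 12 9 13
f 12 13 11
f 13 9 14
f 13 14 11
f 14 9 15
f 14 15 11
f 15 9 16
f 15 16 11
f 16 9 17
f 16 17 11
f 17 9 18
f 17 18 11
f 18 9 19
f 18 19 11
f 19 9 20
f 19 20 11
f 20 9 21
f 20 21 11
f 21 9 22
f 21 22 11
f 22 9 23
f 22 23 11
f 23 9 24
f 23 24 11
f 24 9 25
f 24 25 11
f 25 9 26
f 25 26 11
f 26 9 10
f 26 10 11
f 28 27 30
f 28 30 29
f 30 27 31
f 30 31 29
f 31 27 32
f 31 32 29
f 32 27 33
f 32 33 29
f 33 27 34
f 33 34 29
f 34 27 35
f 34 35 29
f 35 27 36
f 35 36 29
f 36 27 37
f 36 37 29
f 37 27 38
f 37 38 29
f 38 27 39
f 38 39 29
f 39 27 40
f 39 40 29
f 40 27 41
f 40 41 29
f 41 27 28
f 41 28 29



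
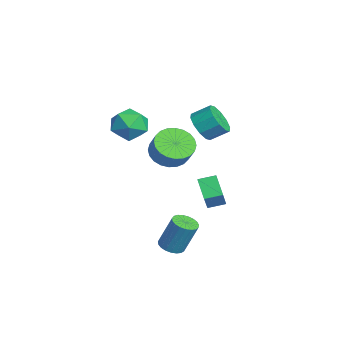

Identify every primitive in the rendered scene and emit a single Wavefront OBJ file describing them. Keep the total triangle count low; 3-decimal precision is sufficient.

v -3.567 0.49 0.566
v -2.745 0.611 0.106
v -2.531 1.551 0.733
v -3.353 1.43 1.194
v -3.162 0.902 -0.188
v -2.948 1.842 0.44
v -3.733 1.035 -0.194
v -3.52 1.975 0.434
v -4.241 0.961 0.091
v -4.028 1.9 0.719
v -4.492 0.706 0.557
v -4.278 1.646 1.185
v -4.389 0.369 1.027
v -4.175 1.309 1.654
v -3.972 0.078 1.32
v -3.758 1.018 1.948
v -3.4 -0.055 1.326
v -3.187 0.885 1.954
v -2.892 0.02 1.041
v -2.679 0.959 1.669
v -2.642 0.274 0.575
v -2.428 1.214 1.203
v -3.363 -1.139 -0.943
v -2.591 -1.687 -1.464
v -1.826 -1.509 -0.517
v -2.597 -0.961 0.003
v -2.518 -1.295 -1.597
v -1.752 -1.116 -0.651
v -2.572 -0.878 -1.631
v -1.807 -0.7 -0.685
v -2.748 -0.501 -1.561
v -1.982 -0.323 -0.614
v -3.016 -0.222 -1.396
v -2.251 -0.044 -0.45
v -3.338 -0.082 -1.162
v -2.572 0.096 -0.216
v -3.663 -0.103 -0.895
v -2.898 0.075 0.051
v -3.943 -0.282 -0.635
v -3.177 -0.103 0.311
v -4.134 -0.591 -0.423
v -3.369 -0.413 0.524
v -4.208 -0.984 -0.289
v -3.442 -0.805 0.657
v -4.153 -1.4 -0.255
v -3.388 -1.222 0.691
v -3.978 -1.777 -0.326
v -3.212 -1.599 0.621
v -3.709 -2.056 -0.49
v -2.944 -1.878 0.456
v -3.388 -2.196 -0.724
v -2.622 -2.018 0.222
v -3.062 -2.175 -0.991
v -2.297 -1.997 -0.045
v -2.783 -1.997 -1.251
v -2.017 -1.818 -0.305
v 2.259 -2.002 -4.422
v 2.824 -2.378 -4.385
v 3.127 -1.754 -2.681
v 2.561 -1.378 -2.718
v 2.922 -2.135 -4.491
v 3.225 -1.511 -2.787
v 2.905 -1.869 -4.586
v 3.208 -1.245 -2.881
v 2.777 -1.626 -4.652
v 3.079 -1.002 -2.948
v 2.559 -1.448 -4.678
v 2.861 -0.824 -2.974
v 2.289 -1.366 -4.66
v 2.591 -0.742 -2.956
v 2.013 -1.394 -4.601
v 2.316 -0.769 -2.897
v 1.781 -1.527 -4.511
v 2.083 -0.902 -2.807
v 1.631 -1.742 -4.406
v 1.933 -1.117 -2.702
v 1.589 -2.002 -4.303
v 1.892 -1.378 -2.599
v 1.663 -2.262 -4.221
v 1.966 -1.638 -2.517
v 1.841 -2.478 -4.174
v 2.143 -1.853 -2.47
v 2.09 -2.611 -4.169
v 2.393 -1.986 -2.465
v 2.369 -2.638 -4.208
v 2.671 -2.014 -2.504
v 2.628 -2.556 -4.285
v 2.931 -1.932 -2.581
v -2.207 0.601 -4.509
v -3.263 0.461 -3.664
v -2.145 1.531 -4.279
v -3.201 1.391 -3.433
v -1.179 0.229 -3.287
v -2.235 0.089 -2.441
v -1.117 1.159 -3.056
v -2.173 1.019 -2.211
v -0.7 -2.616 2.713
v 0.309 -2.793 2.394
v -0.989 -4.327 2.746
v 0.02 -4.504 2.427
v -0.172 -4.116 3.408
v 0.006 -3.059 3.388
v -0.686 -4.061 1.752
v -0.508 -3.004 1.732
v 0.317 -3.686 1.8
v 0.635 -3.719 2.824
v -1.315 -3.401 2.316
v -0.997 -3.434 3.34
f 2 1 5
f 2 5 3
f 3 5 6
f 3 6 4
f 5 1 7
f 5 7 6
f 6 7 8
f 6 8 4
f 7 1 9
f 7 9 8
f 8 9 10
f 8 10 4
f 9 1 11
f 9 11 10
f 10 11 12
f 10 12 4
f 11 1 13
f 11 13 12
f 12 13 14
f 12 14 4
f 13 1 15
f 13 15 14
f 14 15 16
f 14 16 4
f 15 1 17
f 15 17 16
f 16 17 18
f 16 18 4
f 17 1 19
f 17 19 18
f 18 19 20
f 18 20 4
f 19 1 21
f 19 21 20
f 20 21 22
f 20 22 4
f 21 1 2
f 21 2 22
f 22 2 3
f 22 3 4
f 24 23 27
f 24 27 25
f 25 27 28
f 25 28 26
f 27 23 29
f 27 29 28
f 28 29 30
f 28 30 26
f 29 23 31
f 29 31 30
f 30 31 32
f 30 32 26
f 31 23 33
f 31 33 32
f 32 33 34
f 32 34 26
f 33 23 35
f 33 35 34
f 34 35 36
f 34 36 26
f 35 23 37
f 35 37 36
f 36 37 38
f 36 38 26
f 37 23 39
f 37 39 38
f 38 39 40
f 38 40 26
f 39 23 41
f 39 41 40
f 40 41 42
f 40 42 26
f 41 23 43
f 41 43 42
f 42 43 44
f 42 44 26
f 43 23 45
f 43 45 44
f 44 45 46
f 44 46 26
f 45 23 47
f 45 47 46
f 46 47 48
f 46 48 26
f 47 23 49
f 47 49 48
f 48 49 50
f 48 50 26
f 49 23 51
f 49 51 50
f 50 51 52
f 50 52 26
f 51 23 53
f 51 53 52
f 52 53 54
f 52 54 26
f 53 23 55
f 53 55 54
f 54 55 56
f 54 56 26
f 55 23 24
f 55 24 56
f 56 24 25
f 56 25 26
f 58 57 61
f 58 61 59
f 59 61 62
f 59 62 60
f 61 57 63
f 61 63 62
f 62 63 64
f 62 64 60
f 63 57 65
f 63 65 64
f 64 65 66
f 64 66 60
f 65 57 67
f 65 67 66
f 66 67 68
f 66 68 60
f 67 57 69
f 67 69 68
f 68 69 70
f 68 70 60
f 69 57 71
f 69 71 70
f 70 71 72
f 70 72 60
f 71 57 73
f 71 73 72
f 72 73 74
f 72 74 60
f 73 57 75
f 73 75 74
f 74 75 76
f 74 76 60
f 75 57 77
f 75 77 76
f 76 77 78
f 76 78 60
f 77 57 79
f 77 79 78
f 78 79 80
f 78 80 60
f 79 57 81
f 79 81 80
f 80 81 82
f 80 82 60
f 81 57 83
f 81 83 82
f 82 83 84
f 82 84 60
f 83 57 85
f 83 85 84
f 84 85 86
f 84 86 60
f 85 57 87
f 85 87 86
f 86 87 88
f 86 88 60
f 87 57 58
f 87 58 88
f 88 58 59
f 88 59 60
f 90 92 89
f 93 90 89
f 89 92 91
f 91 93 89
f 90 96 92
f 94 90 93
f 94 96 90
f 92 96 91
f 95 93 91
f 91 96 95
f 95 94 93
f 96 94 95
f 97 108 102
f 97 102 98
f 97 98 104
f 97 104 107
f 97 107 108
f 98 102 106
f 102 108 101
f 108 107 99
f 107 104 103
f 104 98 105
f 100 106 101
f 100 101 99
f 100 99 103
f 100 103 105
f 100 105 106
f 101 106 102
f 99 101 108
f 103 99 107
f 105 103 104
f 106 105 98



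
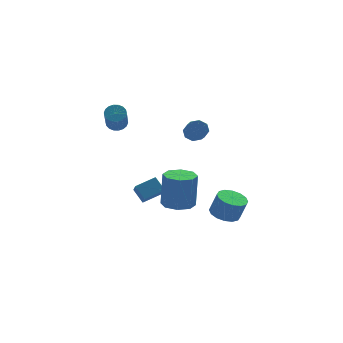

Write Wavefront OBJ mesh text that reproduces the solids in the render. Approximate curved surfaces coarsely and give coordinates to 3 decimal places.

v -2.878 3.881 0.067
v -2.409 4.097 0.373
v -2.754 2.976 1.698
v -3.222 2.759 1.393
v -2.61 4.254 0.453
v -2.954 3.133 1.778
v -2.863 4.337 0.457
v -3.208 3.215 1.782
v -3.12 4.329 0.384
v -3.465 3.208 1.709
v -3.329 4.233 0.248
v -3.674 3.111 1.573
v -3.448 4.067 0.076
v -3.793 2.945 1.401
v -3.454 3.864 -0.097
v -3.799 2.742 1.228
v -3.346 3.664 -0.238
v -3.691 2.543 1.087
v -3.146 3.507 -0.318
v -3.49 2.386 1.007
v -2.892 3.425 -0.322
v -3.237 2.303 1.003
v -2.635 3.432 -0.249
v -2.98 2.311 1.076
v -2.426 3.529 -0.113
v -2.771 2.407 1.212
v -2.307 3.695 0.059
v -2.652 2.573 1.384
v -2.301 3.898 0.232
v -2.646 2.776 1.557
v 1.208 -2.296 -4.019
v 1.969 -2.538 -4.28
v 2.333 -2.685 -3.082
v 1.572 -2.444 -2.821
v 1.997 -2.106 -4.235
v 2.361 -2.253 -3.038
v 1.813 -1.725 -4.133
v 2.177 -1.873 -2.935
v 1.468 -1.498 -3.999
v 1.832 -1.645 -2.802
v 1.052 -1.484 -3.872
v 1.416 -1.631 -2.674
v 0.679 -1.688 -3.783
v 1.043 -1.835 -2.586
v 0.447 -2.055 -3.758
v 0.811 -2.202 -2.56
v 0.419 -2.487 -3.802
v 0.783 -2.634 -2.605
v 0.603 -2.867 -3.905
v 0.967 -3.015 -2.707
v 0.948 -3.095 -4.038
v 1.312 -3.242 -2.841
v 1.364 -3.109 -4.166
v 1.728 -3.256 -2.968
v 1.737 -2.905 -4.254
v 2.101 -3.052 -3.057
v -1.615 -3.507 -2.084
v -0.786 -3.797 -2.122
v -0.615 -3.564 -0.174
v -1.445 -3.273 -0.136
v -0.828 -3.13 -2.198
v -0.658 -2.896 -0.25
v -1.332 -2.683 -2.208
v -1.162 -2.449 -0.259
v -2.002 -2.719 -2.145
v -1.831 -2.485 -0.196
v -2.445 -3.216 -2.046
v -2.274 -2.983 -0.098
v -2.402 -3.884 -1.97
v -2.232 -3.65 -0.022
v -1.898 -4.331 -1.961
v -1.728 -4.097 -0.012
v -1.229 -4.295 -2.024
v -1.058 -4.061 -0.075
v -2.279 0.504 -4.02
v -2.609 1.15 -3.36
v -2.142 1.425 -4.853
v -2.471 2.071 -4.194
v -1.129 0.689 -3.626
v -1.458 1.335 -2.967
v -0.991 1.61 -4.46
v -1.321 2.256 -3.8
v 1.346 3.622 -1.188
v 1.54 3.927 -0.673
v 1.168 2.144 0.524
v 0.974 1.838 0.008
v 1.066 3.975 -0.748
v 0.694 2.192 0.448
v 0.756 3.816 -1.082
v 0.384 2.033 0.115
v 0.792 3.544 -1.478
v 0.42 1.76 -0.281
v 1.152 3.316 -1.704
v 0.78 1.533 -0.507
v 1.626 3.268 -1.628
v 1.254 1.485 -0.432
v 1.936 3.427 -1.295
v 1.564 1.644 -0.098
v 1.9 3.7 -0.899
v 1.528 1.916 0.298
f 2 1 5
f 2 5 3
f 3 5 6
f 3 6 4
f 5 1 7
f 5 7 6
f 6 7 8
f 6 8 4
f 7 1 9
f 7 9 8
f 8 9 10
f 8 10 4
f 9 1 11
f 9 11 10
f 10 11 12
f 10 12 4
f 11 1 13
f 11 13 12
f 12 13 14
f 12 14 4
f 13 1 15
f 13 15 14
f 14 15 16
f 14 16 4
f 15 1 17
f 15 17 16
f 16 17 18
f 16 18 4
f 17 1 19
f 17 19 18
f 18 19 20
f 18 20 4
f 19 1 21
f 19 21 20
f 20 21 22
f 20 22 4
f 21 1 23
f 21 23 22
f 22 23 24
f 22 24 4
f 23 1 25
f 23 25 24
f 24 25 26
f 24 26 4
f 25 1 27
f 25 27 26
f 26 27 28
f 26 28 4
f 27 1 29
f 27 29 28
f 28 29 30
f 28 30 4
f 29 1 2
f 29 2 30
f 30 2 3
f 30 3 4
f 32 31 35
f 32 35 33
f 33 35 36
f 33 36 34
f 35 31 37
f 35 37 36
f 36 37 38
f 36 38 34
f 37 31 39
f 37 39 38
f 38 39 40
f 38 40 34
f 39 31 41
f 39 41 40
f 40 41 42
f 40 42 34
f 41 31 43
f 41 43 42
f 42 43 44
f 42 44 34
f 43 31 45
f 43 45 44
f 44 45 46
f 44 46 34
f 45 31 47
f 45 47 46
f 46 47 48
f 46 48 34
f 47 31 49
f 47 49 48
f 48 49 50
f 48 50 34
f 49 31 51
f 49 51 50
f 50 51 52
f 50 52 34
f 51 31 53
f 51 53 52
f 52 53 54
f 52 54 34
f 53 31 55
f 53 55 54
f 54 55 56
f 54 56 34
f 55 31 32
f 55 32 56
f 56 32 33
f 56 33 34
f 58 57 61
f 58 61 59
f 59 61 62
f 59 62 60
f 61 57 63
f 61 63 62
f 62 63 64
f 62 64 60
f 63 57 65
f 63 65 64
f 64 65 66
f 64 66 60
f 65 57 67
f 65 67 66
f 66 67 68
f 66 68 60
f 67 57 69
f 67 69 68
f 68 69 70
f 68 70 60
f 69 57 71
f 69 71 70
f 70 71 72
f 70 72 60
f 71 57 73
f 71 73 72
f 72 73 74
f 72 74 60
f 73 57 58
f 73 58 74
f 74 58 59
f 74 59 60
f 76 78 75
f 79 76 75
f 75 78 77
f 77 79 75
f 76 82 78
f 80 76 79
f 80 82 76
f 78 82 77
f 81 79 77
f 77 82 81
f 81 80 79
f 82 80 81
f 84 83 87
f 84 87 85
f 85 87 88
f 85 88 86
f 87 83 89
f 87 89 88
f 88 89 90
f 88 90 86
f 89 83 91
f 89 91 90
f 90 91 92
f 90 92 86
f 91 83 93
f 91 93 92
f 92 93 94
f 92 94 86
f 93 83 95
f 93 95 94
f 94 95 96
f 94 96 86
f 95 83 97
f 95 97 96
f 96 97 98
f 96 98 86
f 97 83 99
f 97 99 98
f 98 99 100
f 98 100 86
f 99 83 84
f 99 84 100
f 100 84 85
f 100 85 86



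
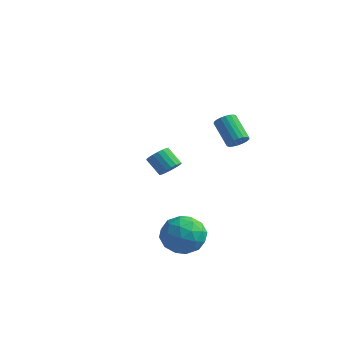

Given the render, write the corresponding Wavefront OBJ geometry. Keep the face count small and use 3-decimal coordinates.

v -2.601 2.084 -1.773
v -2.134 1.938 -1.286
v -3.013 1.949 -0.44
v -3.479 2.096 -0.927
v -2.134 2.245 -1.291
v -3.013 2.256 -0.445
v -2.227 2.52 -1.391
v -3.105 2.532 -0.545
v -2.393 2.709 -1.566
v -3.272 2.721 -0.72
v -2.601 2.774 -1.783
v -3.48 2.786 -0.937
v -2.809 2.703 -1.998
v -3.687 2.714 -1.151
v -2.975 2.509 -2.168
v -3.854 2.52 -1.322
v -3.067 2.231 -2.26
v -3.946 2.242 -1.414
v -3.067 1.924 -2.255
v -3.946 1.935 -1.409
v -2.975 1.648 -2.155
v -3.853 1.66 -1.309
v -2.808 1.459 -1.98
v -3.687 1.471 -1.134
v -2.6 1.394 -1.763
v -3.479 1.406 -0.917
v -2.393 1.466 -1.549
v -3.271 1.477 -0.702
v -2.226 1.66 -1.378
v -3.105 1.671 -0.532
v 3.522 -0.503 2.883
v 3.785 -0.819 3.306
v 2.662 -0.373 4.339
v 2.398 -0.057 3.917
v 3.9 -0.584 3.329
v 2.776 -0.138 4.362
v 3.939 -0.332 3.264
v 2.816 0.113 4.297
v 3.896 -0.115 3.123
v 2.773 0.331 4.156
v 3.779 0.026 2.935
v 2.655 0.471 3.968
v 3.611 0.062 2.737
v 2.487 0.507 3.77
v 3.425 -0.014 2.567
v 2.301 0.431 3.6
v 3.258 -0.187 2.461
v 2.135 0.259 3.494
v 3.144 -0.422 2.438
v 2.02 0.024 3.471
v 3.104 -0.673 2.503
v 1.981 -0.228 3.536
v 3.147 -0.891 2.644
v 2.024 -0.445 3.677
v 3.265 -1.031 2.832
v 2.141 -0.586 3.865
v 3.433 -1.067 3.03
v 2.309 -0.622 4.063
v 3.619 -0.991 3.2
v 2.495 -0.546 4.233
v 1.341 -2.908 -2.19
v 2.122 -2.082 -2.632
v 2.538 -4.358 -2.788
v 3.319 -3.532 -3.23
v 3.165 -3.643 -2.025
v 2.425 -2.747 -1.655
v 2.235 -3.693 -3.765
v 1.495 -2.797 -3.395
v 2.674 -2.567 -3.605
v 3.249 -2.536 -2.529
v 1.411 -3.904 -2.891
v 1.986 -3.873 -1.815
v 1.626 -2.368 -2.359
v 3.034 -4.072 -3.061
v 2.943 -4.138 -2.353
v 3.402 -3.652 -2.613
v 1.804 -2.759 -1.785
v 2.263 -2.273 -2.044
v 2.876 -3.19 -1.687
v 2.397 -4.167 -3.376
v 2.856 -3.681 -3.635
v 1.258 -2.788 -2.807
v 1.717 -2.302 -3.067
v 1.784 -3.25 -3.733
v 2.41 -2.167 -3.19
v 3.114 -3.019 -3.541
v 2.477 -3.114 -3.856
v 2.042 -2.587 -3.639
v 2.748 -2.149 -2.558
v 3.452 -3.001 -2.909
v 3.361 -3.066 -2.201
v 2.926 -2.54 -1.984
v 3.073 -2.434 -3.129
v 1.208 -3.439 -2.511
v 1.912 -4.291 -2.862
v 1.734 -3.9 -3.436
v 1.299 -3.374 -3.219
v 1.546 -3.421 -1.879
v 2.25 -4.273 -2.23
v 2.618 -3.853 -1.781
v 2.183 -3.326 -1.564
v 1.587 -4.006 -2.291
f 2 1 5
f 2 5 3
f 3 5 6
f 3 6 4
f 5 1 7
f 5 7 6
f 6 7 8
f 6 8 4
f 7 1 9
f 7 9 8
f 8 9 10
f 8 10 4
f 9 1 11
f 9 11 10
f 10 11 12
f 10 12 4
f 11 1 13
f 11 13 12
f 12 13 14
f 12 14 4
f 13 1 15
f 13 15 14
f 14 15 16
f 14 16 4
f 15 1 17
f 15 17 16
f 16 17 18
f 16 18 4
f 17 1 19
f 17 19 18
f 18 19 20
f 18 20 4
f 19 1 21
f 19 21 20
f 20 21 22
f 20 22 4
f 21 1 23
f 21 23 22
f 22 23 24
f 22 24 4
f 23 1 25
f 23 25 24
f 24 25 26
f 24 26 4
f 25 1 27
f 25 27 26
f 26 27 28
f 26 28 4
f 27 1 29
f 27 29 28
f 28 29 30
f 28 30 4
f 29 1 2
f 29 2 30
f 30 2 3
f 30 3 4
f 32 31 35
f 32 35 33
f 33 35 36
f 33 36 34
f 35 31 37
f 35 37 36
f 36 37 38
f 36 38 34
f 37 31 39
f 37 39 38
f 38 39 40
f 38 40 34
f 39 31 41
f 39 41 40
f 40 41 42
f 40 42 34
f 41 31 43
f 41 43 42
f 42 43 44
f 42 44 34
f 43 31 45
f 43 45 44
f 44 45 46
f 44 46 34
f 45 31 47
f 45 47 46
f 46 47 48
f 46 48 34
f 47 31 49
f 47 49 48
f 48 49 50
f 48 50 34
f 49 31 51
f 49 51 50
f 50 51 52
f 50 52 34
f 51 31 53
f 51 53 52
f 52 53 54
f 52 54 34
f 53 31 55
f 53 55 54
f 54 55 56
f 54 56 34
f 55 31 57
f 55 57 56
f 56 57 58
f 56 58 34
f 57 31 59
f 57 59 58
f 58 59 60
f 58 60 34
f 59 31 32
f 59 32 60
f 60 32 33
f 60 33 34
f 61 98 77
f 98 72 101
f 77 101 66
f 98 101 77
f 61 77 73
f 77 66 78
f 73 78 62
f 77 78 73
f 61 73 82
f 73 62 83
f 82 83 68
f 73 83 82
f 61 82 94
f 82 68 97
f 94 97 71
f 82 97 94
f 61 94 98
f 94 71 102
f 98 102 72
f 94 102 98
f 62 78 89
f 78 66 92
f 89 92 70
f 78 92 89
f 66 101 79
f 101 72 100
f 79 100 65
f 101 100 79
f 72 102 99
f 102 71 95
f 99 95 63
f 102 95 99
f 71 97 96
f 97 68 84
f 96 84 67
f 97 84 96
f 68 83 88
f 83 62 85
f 88 85 69
f 83 85 88
f 64 90 76
f 90 70 91
f 76 91 65
f 90 91 76
f 64 76 74
f 76 65 75
f 74 75 63
f 76 75 74
f 64 74 81
f 74 63 80
f 81 80 67
f 74 80 81
f 64 81 86
f 81 67 87
f 86 87 69
f 81 87 86
f 64 86 90
f 86 69 93
f 90 93 70
f 86 93 90
f 65 91 79
f 91 70 92
f 79 92 66
f 91 92 79
f 63 75 99
f 75 65 100
f 99 100 72
f 75 100 99
f 67 80 96
f 80 63 95
f 96 95 71
f 80 95 96
f 69 87 88
f 87 67 84
f 88 84 68
f 87 84 88
f 70 93 89
f 93 69 85
f 89 85 62
f 93 85 89

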